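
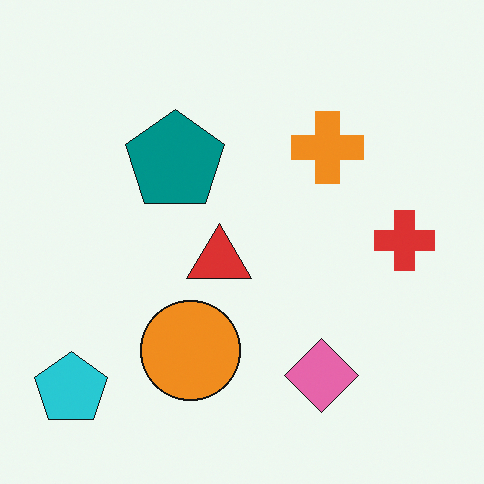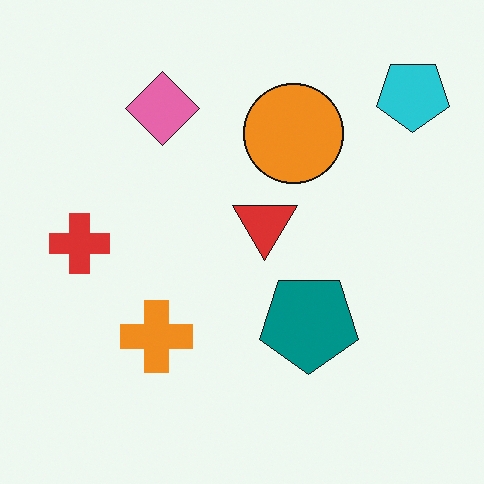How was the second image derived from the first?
The second image is the first rotated 180°.

The cyan pentagon sits in the bottom-left of the first image and the top-right of the second — consistent with a whole-image 180° rotation.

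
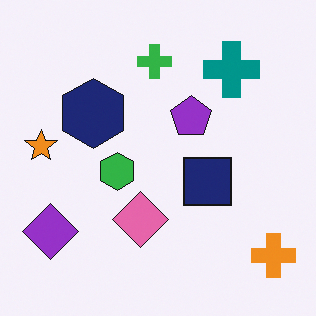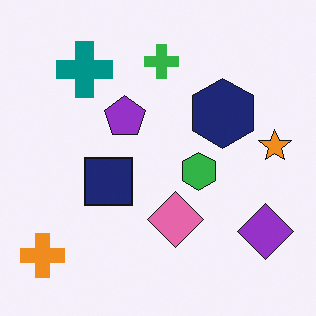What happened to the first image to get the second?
The second image is the first flipped horizontally (left ↔ right).

The orange star is in the left of the first image and the right of the second — shapes on opposite sides of the vertical midline have swapped in a mirror flip.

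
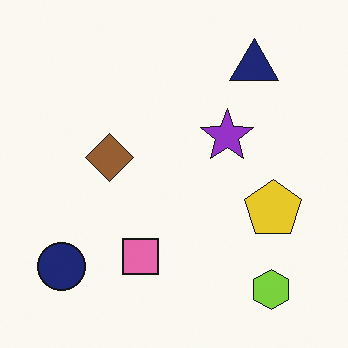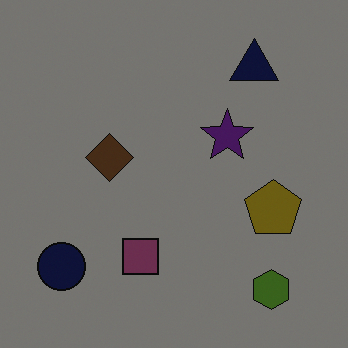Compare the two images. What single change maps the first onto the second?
The transformation is: darkened a lot.

Every pixel — background and shapes alike — is uniformly darkened.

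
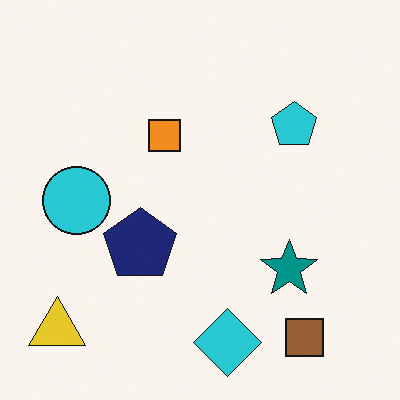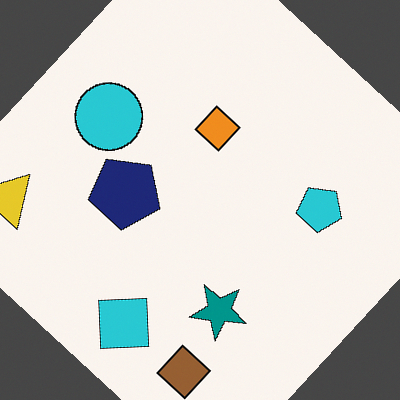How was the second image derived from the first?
It was rotated clockwise by a large amount — several tens of degrees.

Every shape is tilted by the same angle and the image corners show triangular fill wedges — a whole-image rotation by a non-right angle.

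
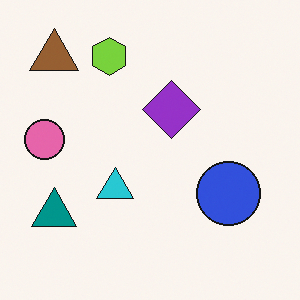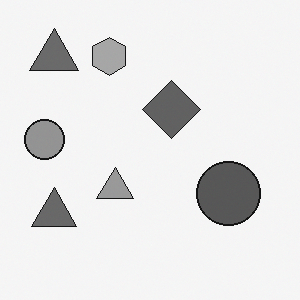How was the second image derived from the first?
The transformation is: converted to grayscale.

All color is removed — every shape is now a shade of grey.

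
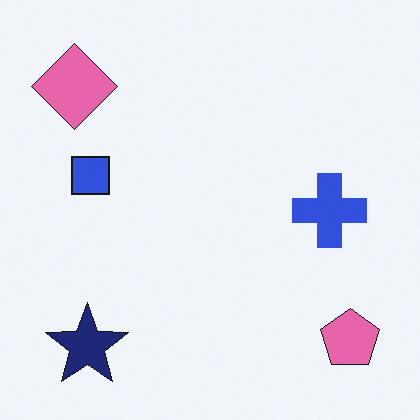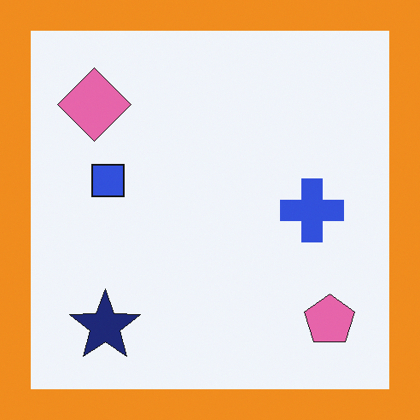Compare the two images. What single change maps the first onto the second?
The second image is the first framed with a orange border.

A solid orange frame runs around the edge of the second image, with the content slightly shrunk inside it.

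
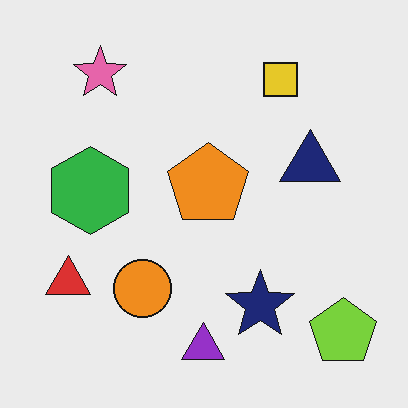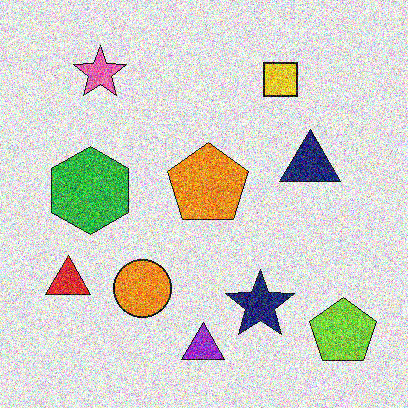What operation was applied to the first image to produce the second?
The second image is the first degraded with a thick layer of grain.

Random speckle covers the whole image, including the flat background.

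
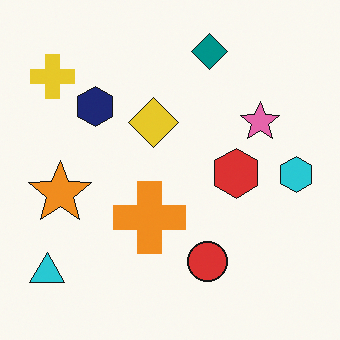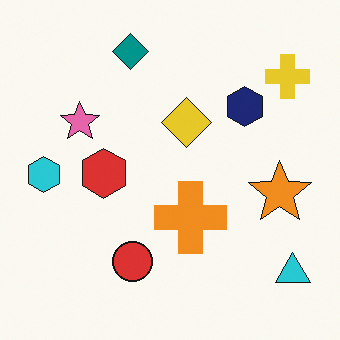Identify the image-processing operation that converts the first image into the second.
The transformation is: flipped horizontally (left ↔ right).

The cyan hexagon is in the right of the first image and the left of the second — shapes on opposite sides of the vertical midline have swapped in a mirror flip.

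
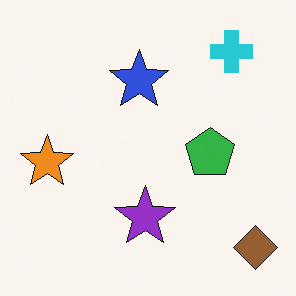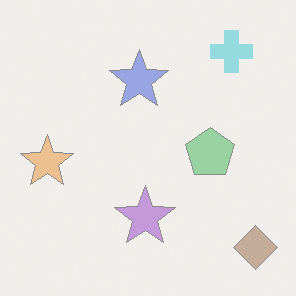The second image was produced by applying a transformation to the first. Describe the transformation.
This is the original image given much lower contrast.

Tones are pushed toward mid-grey across the whole image — a global contrast change.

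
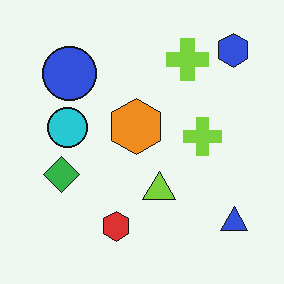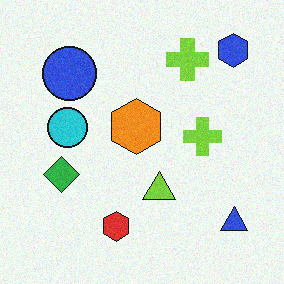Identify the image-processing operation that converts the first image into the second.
The image was degraded with subtle gaussian noise.

Random speckle covers the whole image, including the flat background.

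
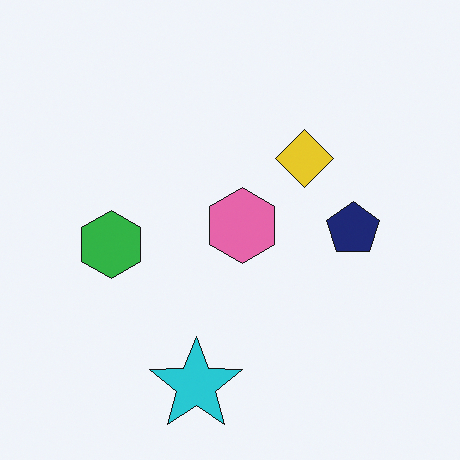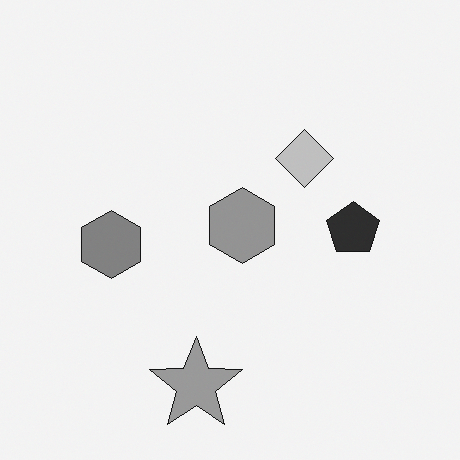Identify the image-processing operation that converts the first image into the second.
The transformation is: converted to grayscale.

All color is removed — every shape is now a shade of grey.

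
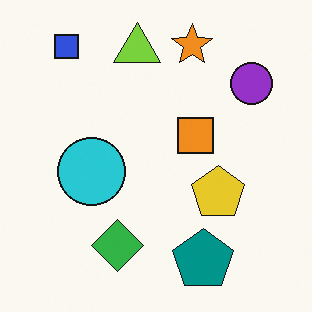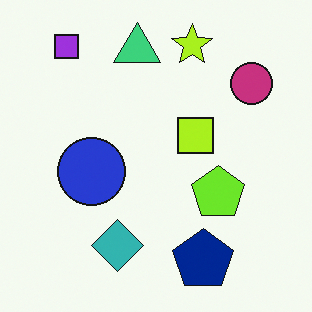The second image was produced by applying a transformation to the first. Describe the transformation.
It was hue-shifted by a small amount.

Every shape's color has rotated by the same amount around the hue wheel — a uniform hue shift.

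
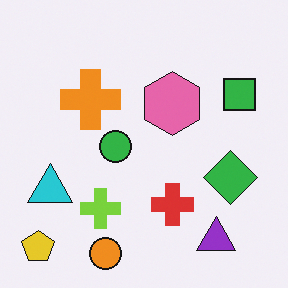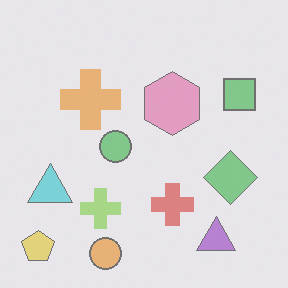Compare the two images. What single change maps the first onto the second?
The image was given much lower contrast.

Tones are pushed toward mid-grey across the whole image — a global contrast change.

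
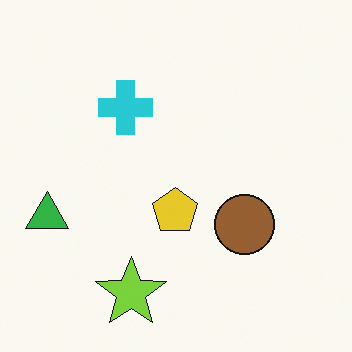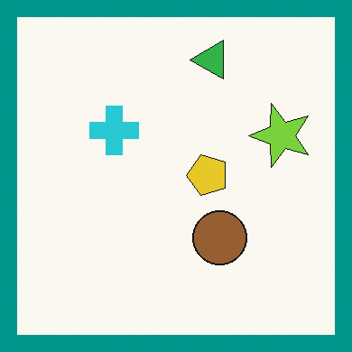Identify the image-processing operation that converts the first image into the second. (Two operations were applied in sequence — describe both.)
The image was transposed (reflected across the top-left ↔ bottom-right diagonal), then framed with a teal border.

Shapes have swapped their row and column positions — what was in the top-right is now in the bottom-left — a diagonal reflection. A solid teal frame runs around the edge of the second image, with the content slightly shrunk inside it.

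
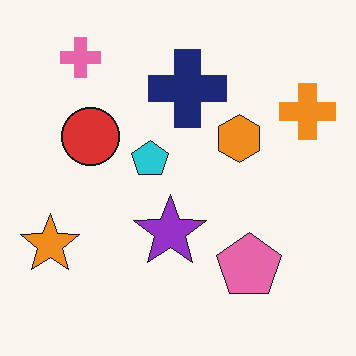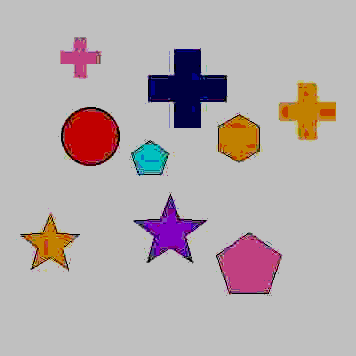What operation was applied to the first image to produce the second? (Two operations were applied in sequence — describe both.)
Degraded with heavy JPEG compression, then aggressively posterized.

Blocky 8×8 compression artifacts appear around shape edges and the flat background shows ringing — characteristic JPEG degradation. Each flat color has snapped to a coarser quantized level — most visibly, the near-white background has dropped to a flat grey.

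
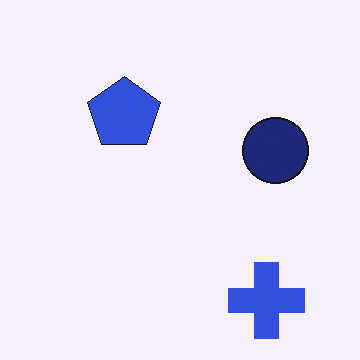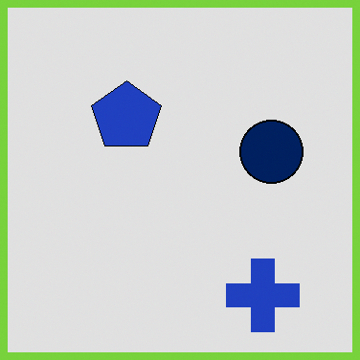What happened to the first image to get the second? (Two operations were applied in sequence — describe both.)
It was moderately posterized, then framed with a lime border.

Each flat color has snapped to a coarser quantized level — most visibly, the near-white background has dropped to a flat grey. A solid lime frame runs around the edge of the second image, with the content slightly shrunk inside it.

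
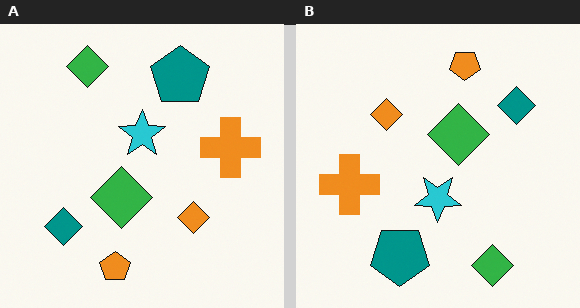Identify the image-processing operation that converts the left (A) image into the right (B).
This is the original image rotated 180°.

The orange pentagon sits in the bottom of the left (A) image and the top of the right (B) — consistent with a whole-image 180° rotation.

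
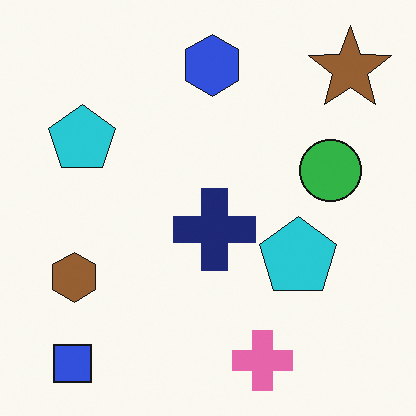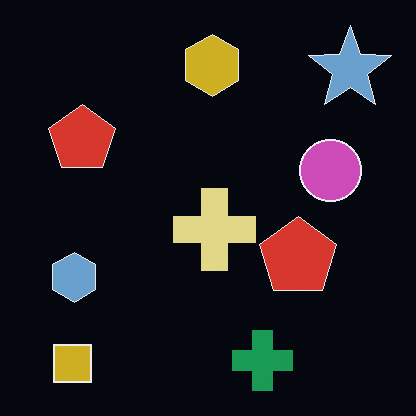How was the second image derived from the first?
The second image is the first color-inverted (negative).

The light background has become dark and every shape's color is its complement — a photographic negative.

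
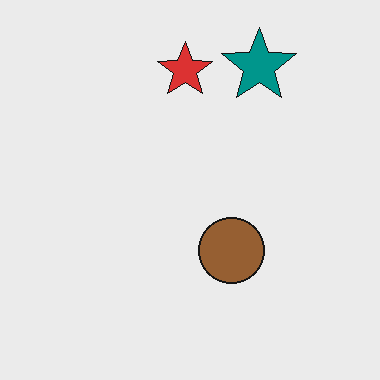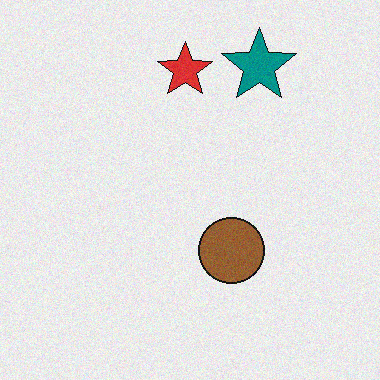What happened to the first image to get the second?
The second image is the first degraded with subtle gaussian noise.

Random speckle covers the whole image, including the flat background.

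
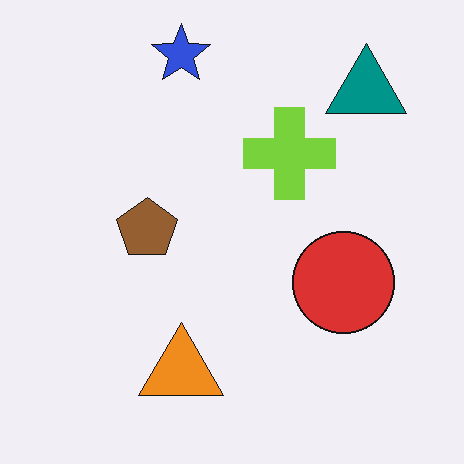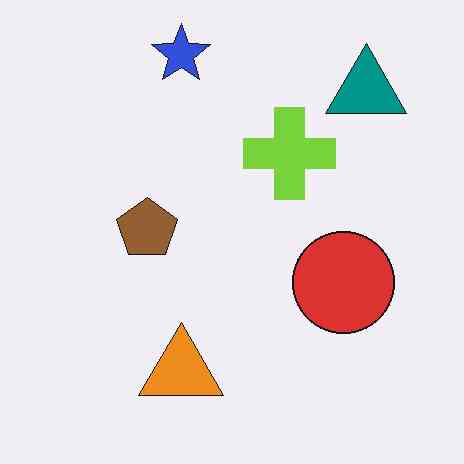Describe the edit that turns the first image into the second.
It was given moderate JPEG compression.

Blocky 8×8 compression artifacts appear around shape edges and the flat background shows ringing — characteristic JPEG degradation.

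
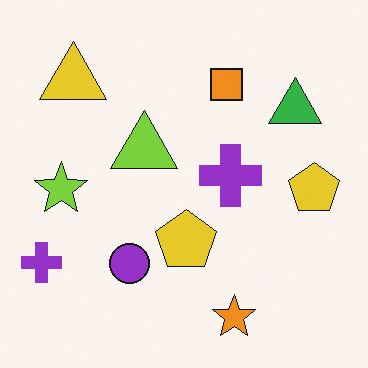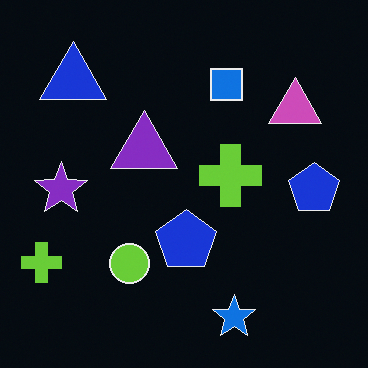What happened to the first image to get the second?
Color-inverted (negative).

The light background has become dark and every shape's color is its complement — a photographic negative.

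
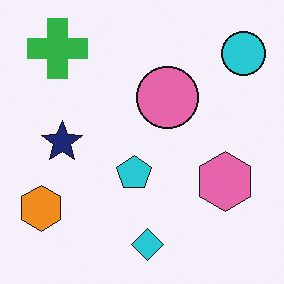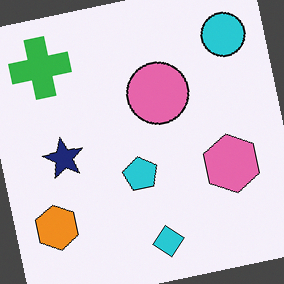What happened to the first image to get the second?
The transformation is: rotated counter-clockwise by a slight angle.

Every shape is tilted by the same angle and the image corners show triangular fill wedges — a whole-image rotation by a non-right angle.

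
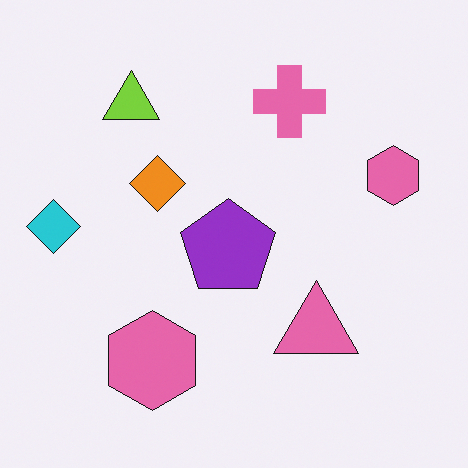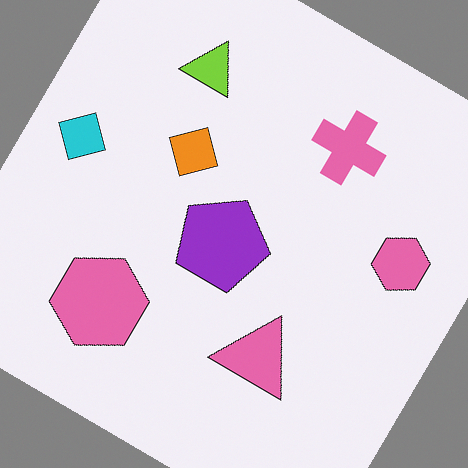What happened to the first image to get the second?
The transformation is: rotated clockwise by a large amount — several tens of degrees.

Every shape is tilted by the same angle and the image corners show triangular fill wedges — a whole-image rotation by a non-right angle.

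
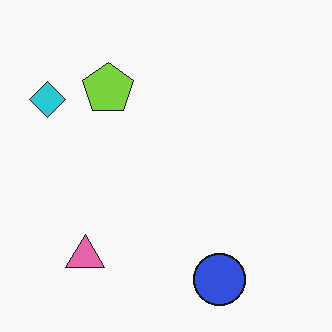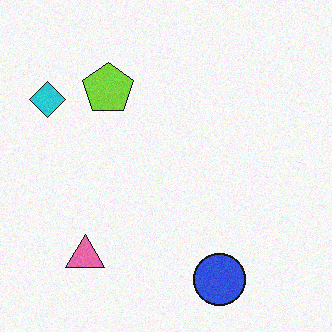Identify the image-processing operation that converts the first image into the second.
Degraded with subtle gaussian noise.

Random speckle covers the whole image, including the flat background.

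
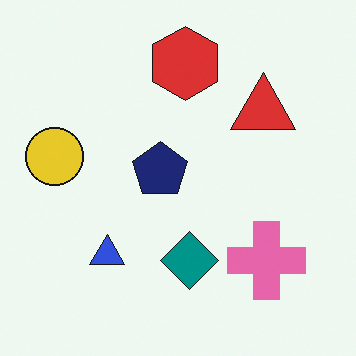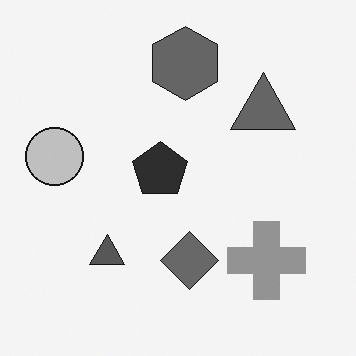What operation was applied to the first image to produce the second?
This is the original image converted to grayscale.

All color is removed — every shape is now a shade of grey.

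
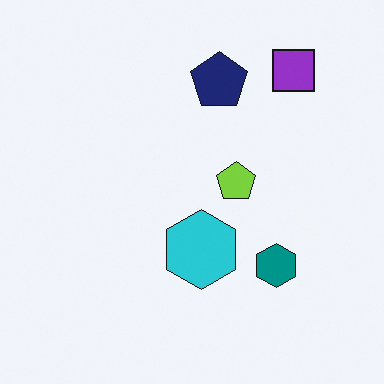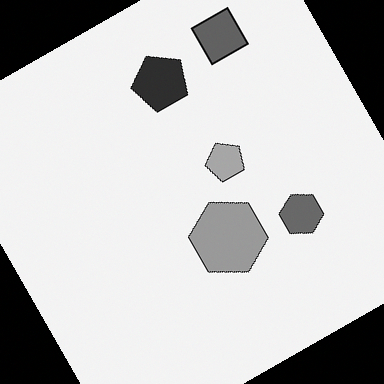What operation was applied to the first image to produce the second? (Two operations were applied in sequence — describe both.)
The transformation is: rotated counter-clockwise by a moderate amount, then converted to grayscale.

Every shape is tilted by the same angle and the image corners show triangular fill wedges — a whole-image rotation by a non-right angle. All color is removed — every shape is now a shade of grey.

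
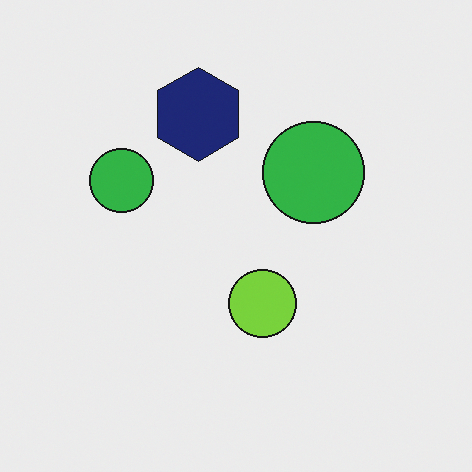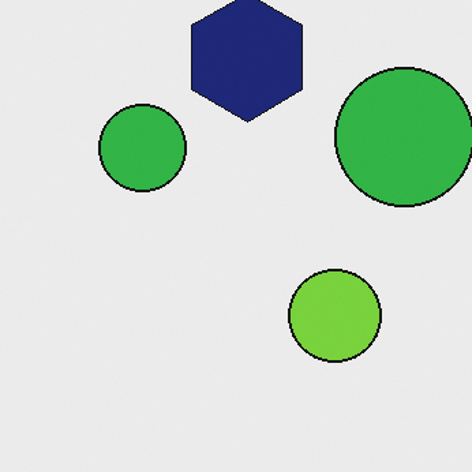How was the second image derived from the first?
It was cropped slightly and scaled back up.

The visible shapes are larger and the field of view is narrower; shapes near the original edges may be partly or wholly outside the frame — a crop-and-rescale.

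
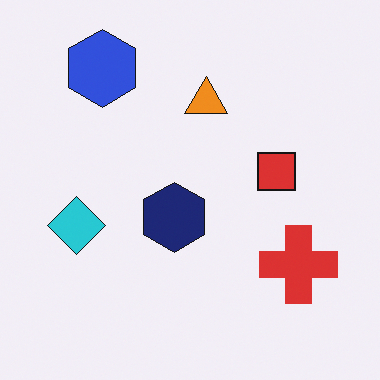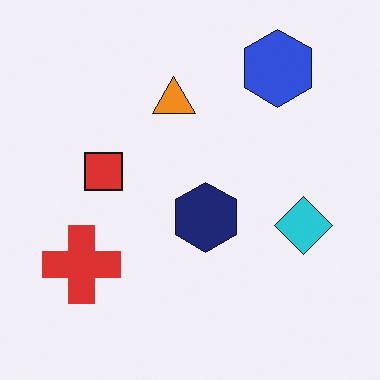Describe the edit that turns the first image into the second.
It was flipped horizontally (left ↔ right).

The cyan diamond is in the left of the first image and the right of the second — shapes on opposite sides of the vertical midline have swapped in a mirror flip.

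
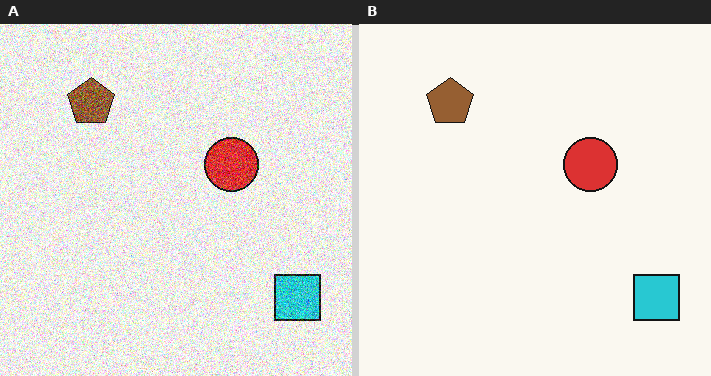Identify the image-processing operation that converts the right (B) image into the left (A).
The transformation is: degraded with heavy additive noise.

Random speckle covers the whole image, including the flat background.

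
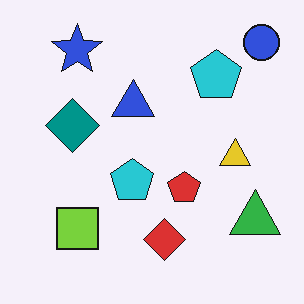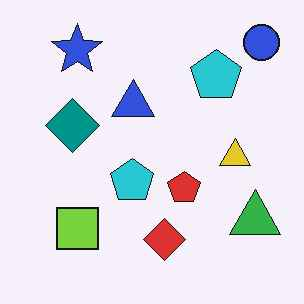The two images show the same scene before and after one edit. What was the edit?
This is the original image JPEG-compressed with visible artifacts.

Blocky 8×8 compression artifacts appear around shape edges and the flat background shows ringing — characteristic JPEG degradation.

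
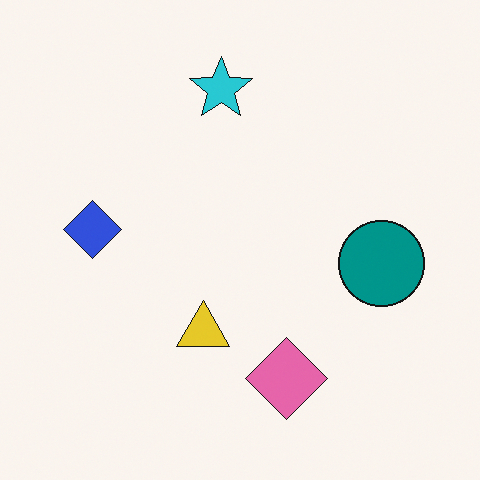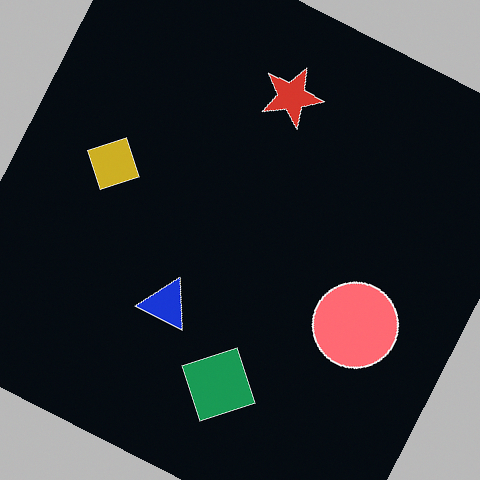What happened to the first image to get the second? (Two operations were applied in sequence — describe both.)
Rotated clockwise by a clearly visible amount, then color-inverted (negative).

Every shape is tilted by the same angle and the image corners show triangular fill wedges — a whole-image rotation by a non-right angle. The light background has become dark and every shape's color is its complement — a photographic negative.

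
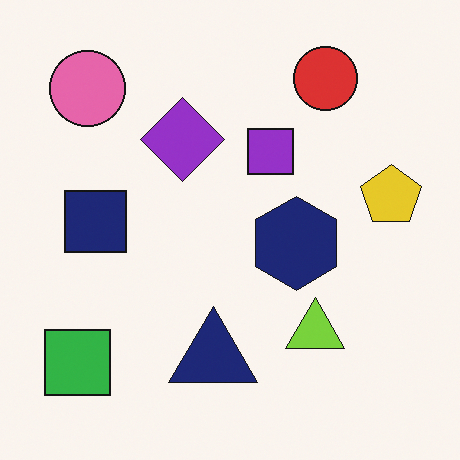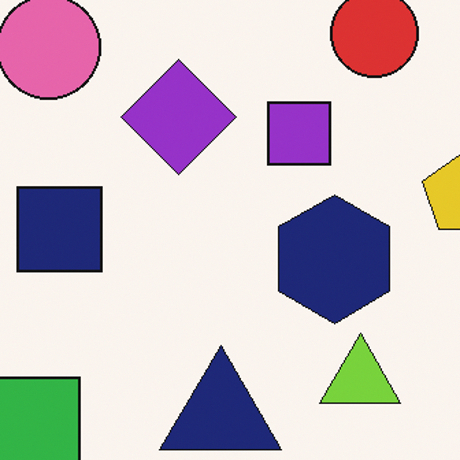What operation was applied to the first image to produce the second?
The image was cropped slightly and scaled back up.

The visible shapes are larger and the field of view is narrower; shapes near the original edges may be partly or wholly outside the frame — a crop-and-rescale.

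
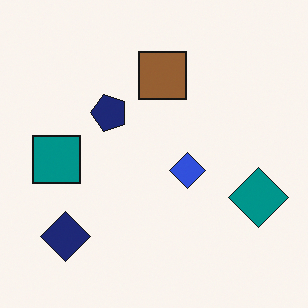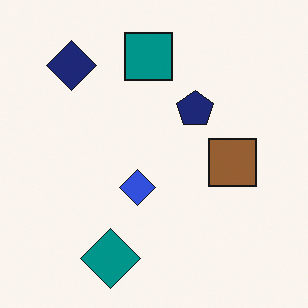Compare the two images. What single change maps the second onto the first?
The first image is the second rotated 90° counter-clockwise.

The navy diamond sits in the top-left of the second image and the bottom-left of the first — consistent with a whole-image 90° counter-clockwise rotation.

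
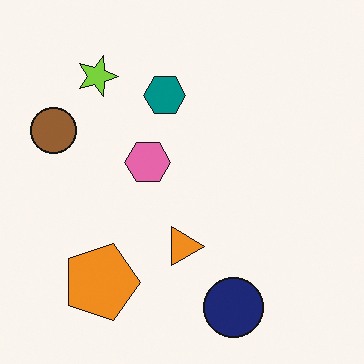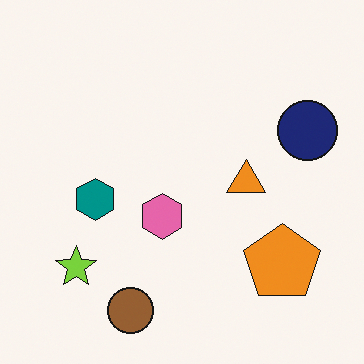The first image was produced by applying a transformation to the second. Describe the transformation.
The transformation is: rotated 90° clockwise.

The brown circle sits in the bottom of the second image and the left of the first — consistent with a whole-image 90° clockwise rotation.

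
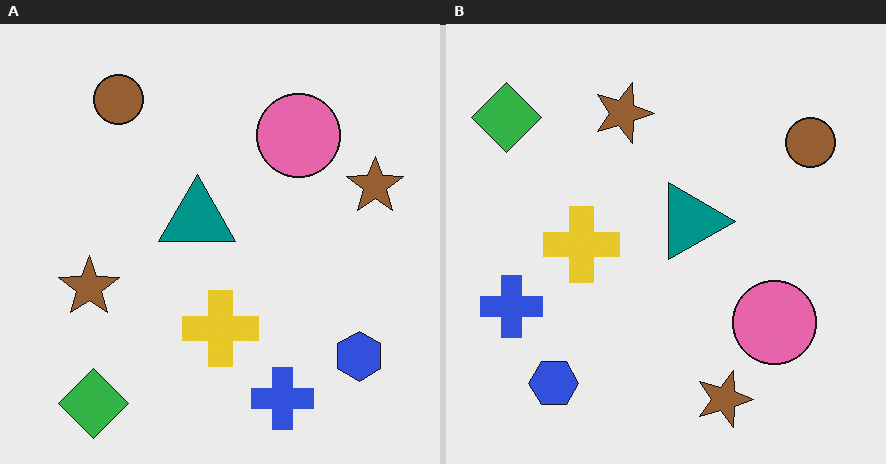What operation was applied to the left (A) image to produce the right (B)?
It was rotated 90° clockwise.

The green diamond sits in the bottom-left of the left (A) image and the top-left of the right (B) — consistent with a whole-image 90° clockwise rotation.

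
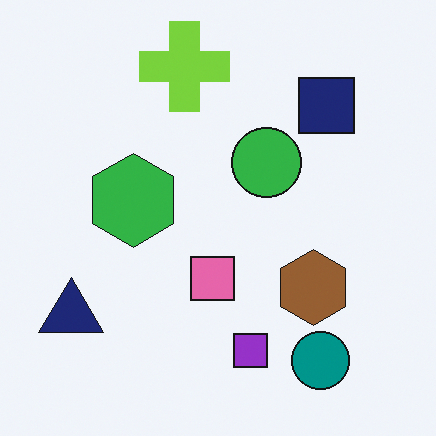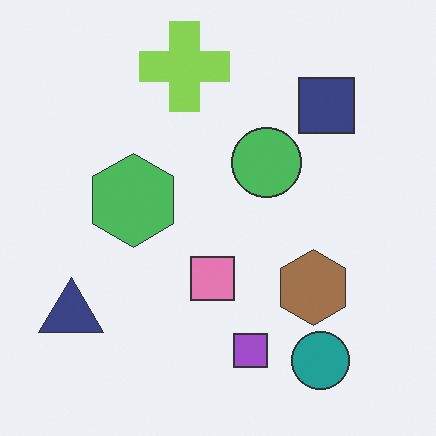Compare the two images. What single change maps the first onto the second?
The transformation is: given slightly reduced contrast.

Tones are pushed toward mid-grey across the whole image — a global contrast change.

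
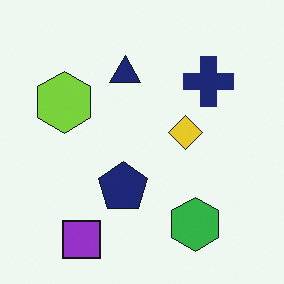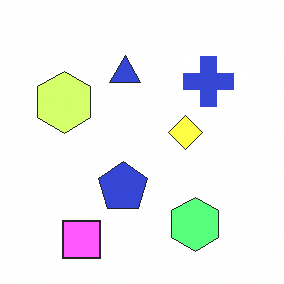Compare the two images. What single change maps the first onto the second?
Brightened a lot.

Every pixel — background and shapes alike — is uniformly brightened.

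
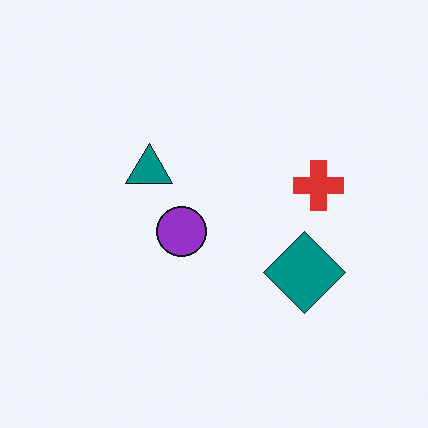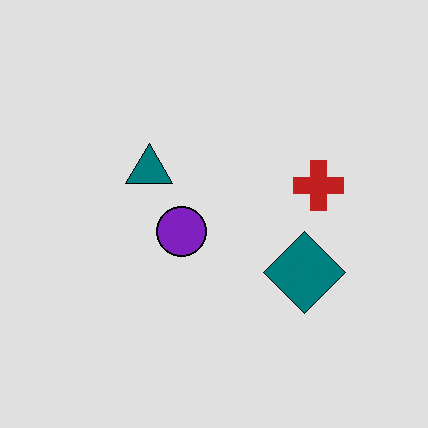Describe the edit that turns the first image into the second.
The second image is the first posterized to a reduced palette.

Each flat color has snapped to a coarser quantized level — most visibly, the near-white background has dropped to a flat grey.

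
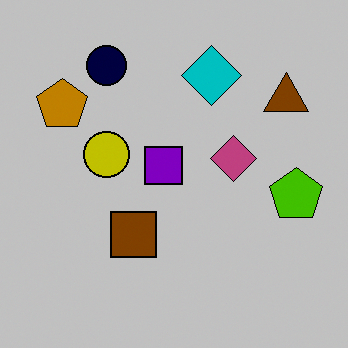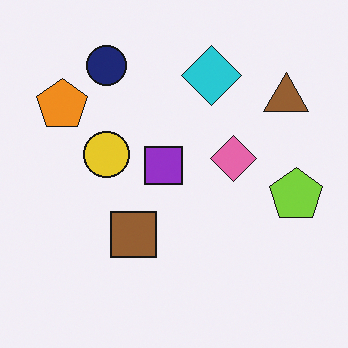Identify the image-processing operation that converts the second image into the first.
It was aggressively posterized.

Each flat color has snapped to a coarser quantized level — most visibly, the near-white background has dropped to a flat grey.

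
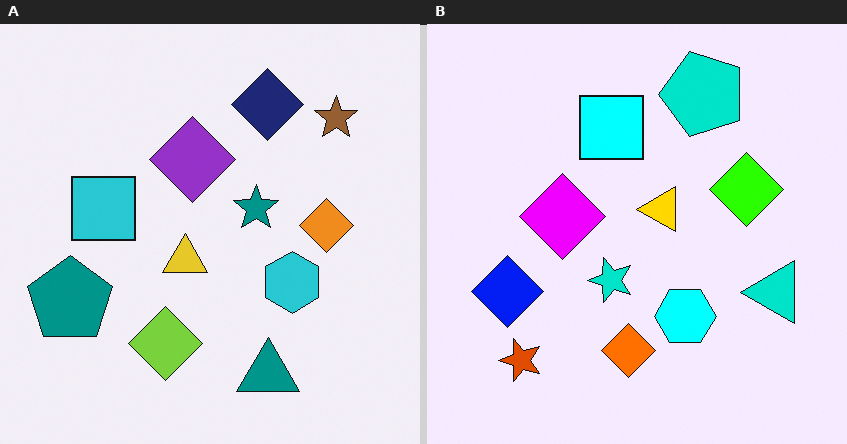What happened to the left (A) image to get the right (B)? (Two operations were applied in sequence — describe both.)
The transformation is: transposed (reflected across the top-left ↔ bottom-right diagonal), then heavily oversaturated.

Shapes have swapped their row and column positions — what was in the top-right is now in the bottom-left — a diagonal reflection. All colors are more vivid — a global saturation change.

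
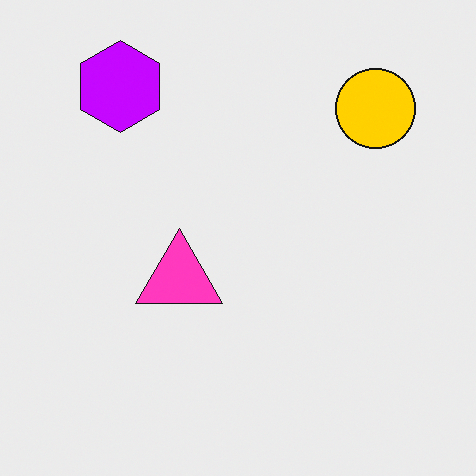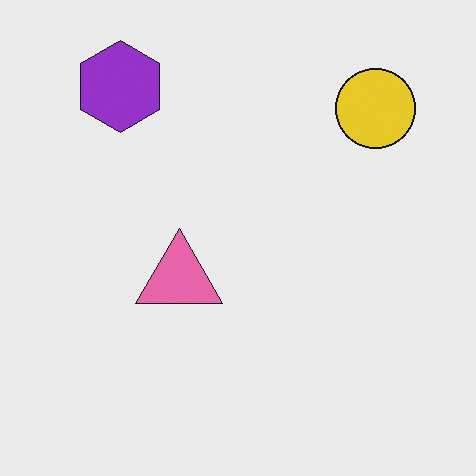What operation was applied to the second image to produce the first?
Made much more vivid (saturation change).

All colors are more vivid — a global saturation change.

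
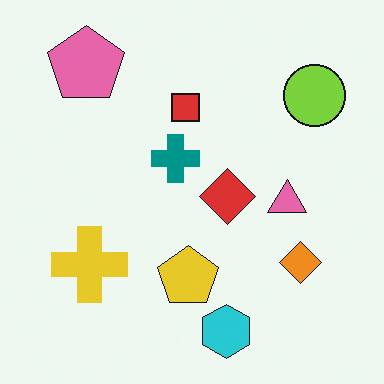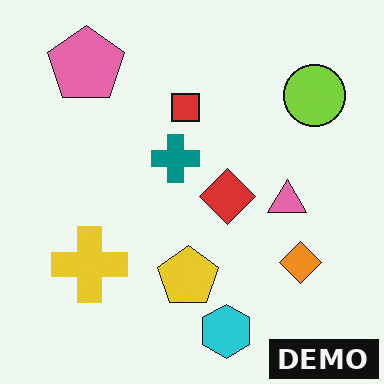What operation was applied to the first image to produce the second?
It was watermarked with the text "DEMO" in the lower-right corner.

A dark label reading "DEMO" appears in the lower-right corner.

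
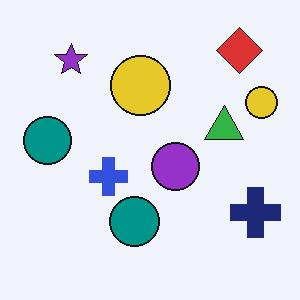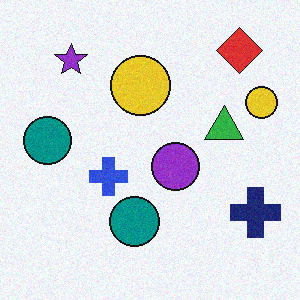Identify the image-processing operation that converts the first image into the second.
The image was degraded with light additive noise.

Random speckle covers the whole image, including the flat background.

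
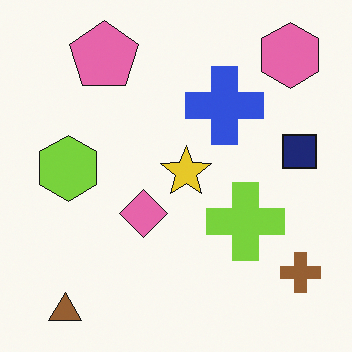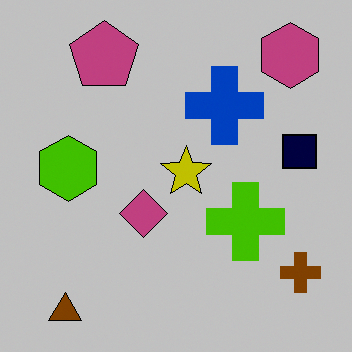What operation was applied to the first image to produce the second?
The transformation is: heavily posterized to just a handful of flat colors.

Each flat color has snapped to a coarser quantized level — most visibly, the near-white background has dropped to a flat grey.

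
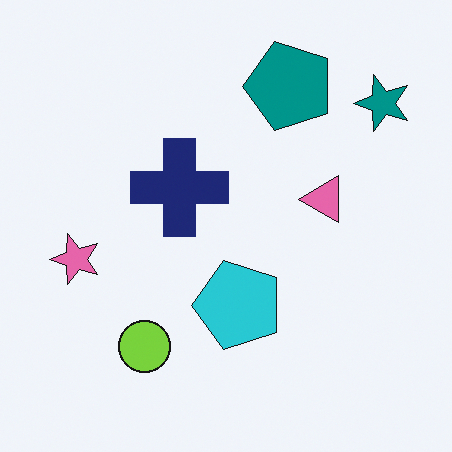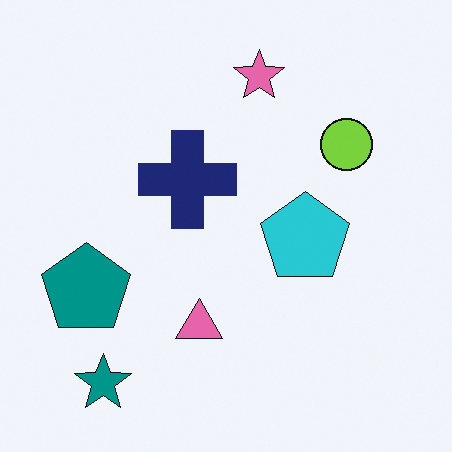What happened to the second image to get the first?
The image was transposed (reflected across the top-left ↔ bottom-right diagonal).

Shapes have swapped their row and column positions — what was in the top-right is now in the bottom-left — a diagonal reflection.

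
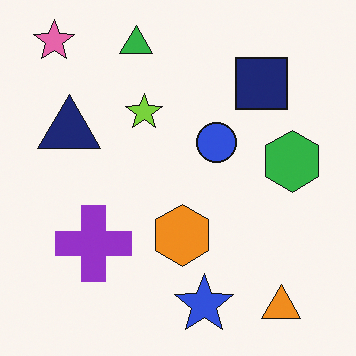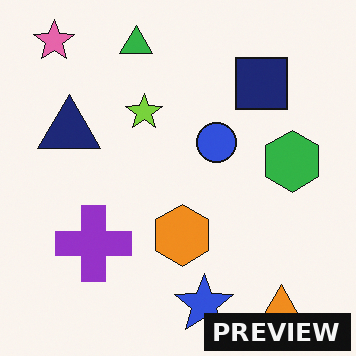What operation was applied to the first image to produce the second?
The transformation is: watermarked with the text "PREVIEW" in the lower-right corner.

A dark label reading "PREVIEW" appears in the lower-right corner.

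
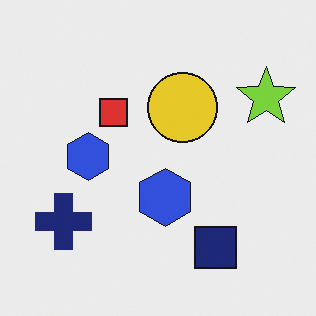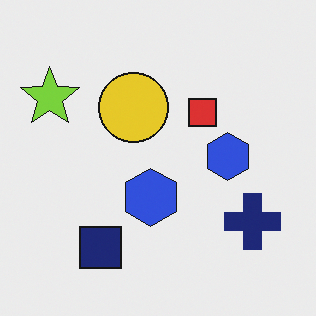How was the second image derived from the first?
Flipped horizontally (left ↔ right).

The lime star is in the top-right of the first image and the top-left of the second — shapes on opposite sides of the vertical midline have swapped in a mirror flip.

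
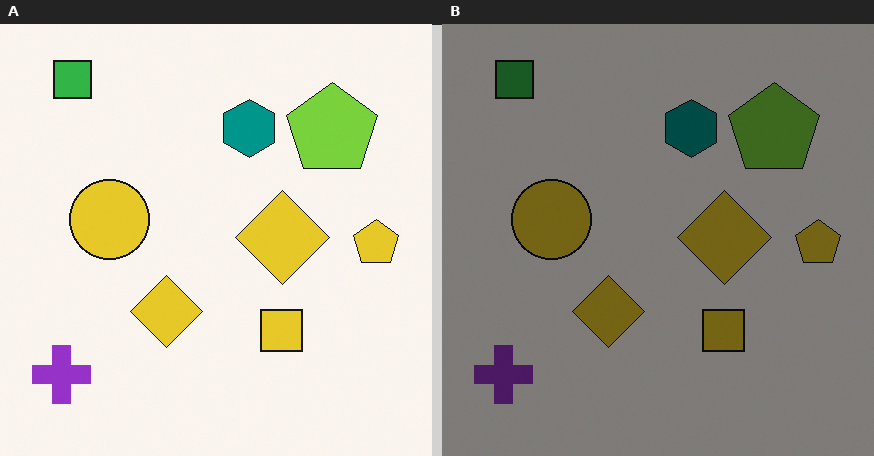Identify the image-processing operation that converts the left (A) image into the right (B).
The image was darkened a lot.

Every pixel — background and shapes alike — is uniformly darkened.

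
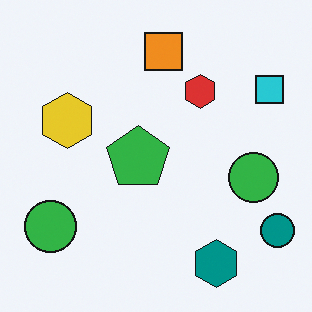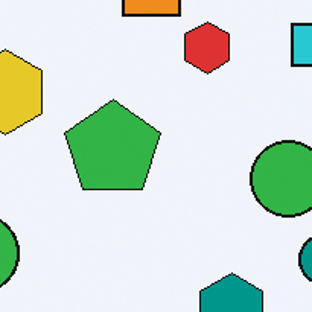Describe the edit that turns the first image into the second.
It was cropped slightly and scaled back up.

The visible shapes are larger and the field of view is narrower; shapes near the original edges may be partly or wholly outside the frame — a crop-and-rescale.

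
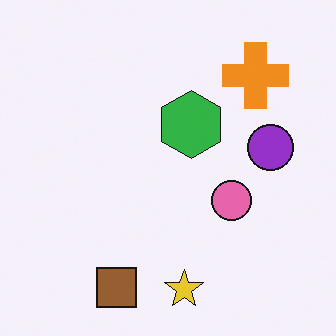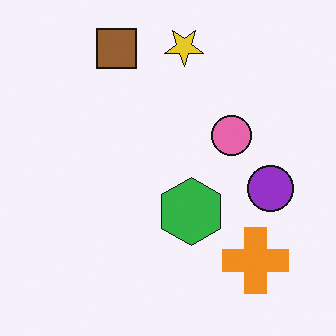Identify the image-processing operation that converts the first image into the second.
This is the original image flipped vertically (top ↔ bottom).

The yellow star is in the bottom of the first image and the top of the second — shapes on opposite sides of the horizontal midline have swapped in a mirror flip.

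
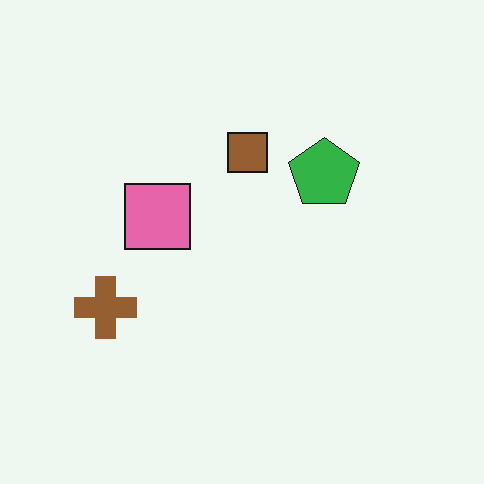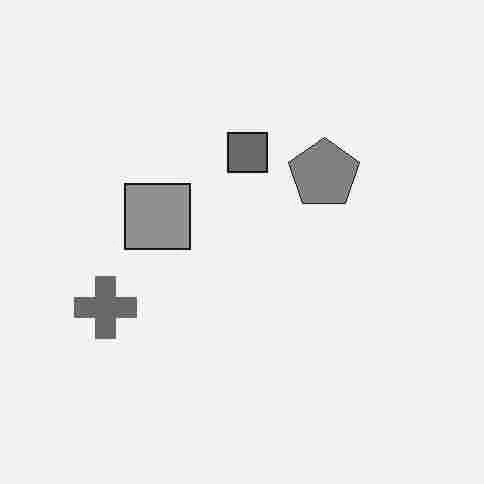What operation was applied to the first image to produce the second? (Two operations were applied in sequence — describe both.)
The transformation is: heavily JPEG-compressed with obvious blocking artifacts, then converted to grayscale.

Blocky 8×8 compression artifacts appear around shape edges and the flat background shows ringing — characteristic JPEG degradation. All color is removed — every shape is now a shade of grey.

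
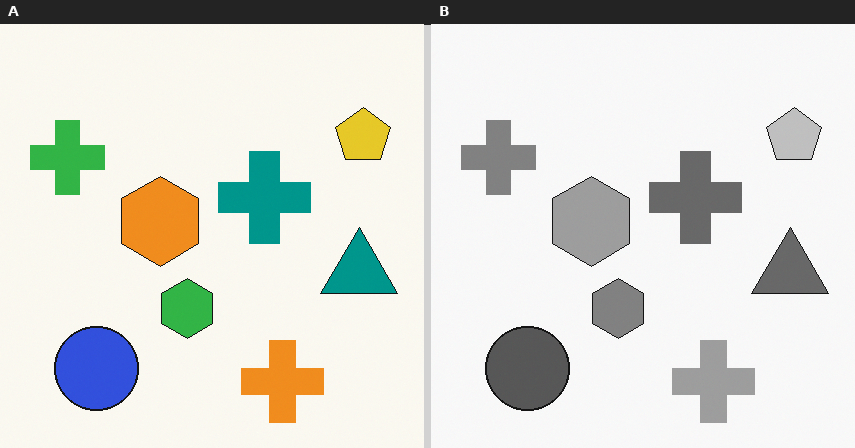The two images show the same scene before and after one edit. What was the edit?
It was converted to grayscale.

All color is removed — every shape is now a shade of grey.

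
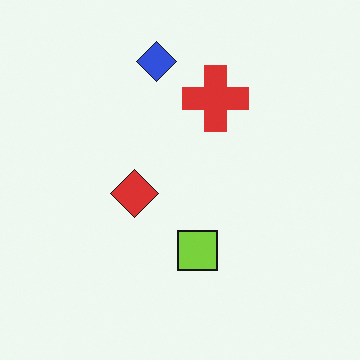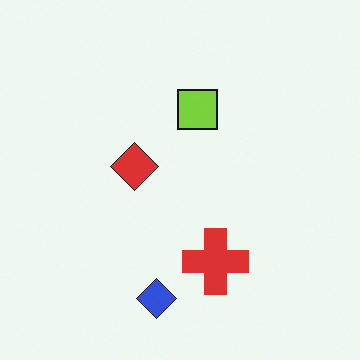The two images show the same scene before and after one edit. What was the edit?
This is the original image flipped vertically (top ↔ bottom).

The blue diamond is in the top of the first image and the bottom of the second — shapes on opposite sides of the horizontal midline have swapped in a mirror flip.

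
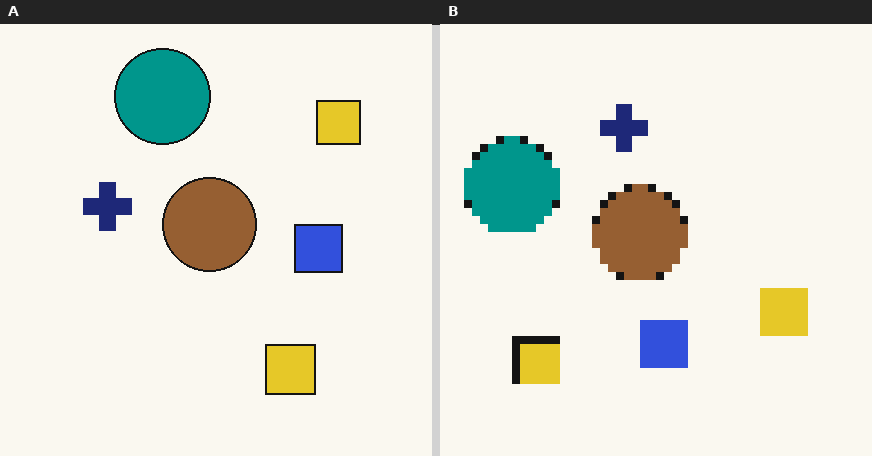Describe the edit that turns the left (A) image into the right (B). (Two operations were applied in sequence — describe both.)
It was pixelated into visible square blocks, then transposed (reflected across the top-left ↔ bottom-right diagonal).

Shapes are reduced to large square blocks; fine edges and outlines are lost — a downscale-then-upscale (mosaic) effect. Shapes have swapped their row and column positions — what was in the top-right is now in the bottom-left — a diagonal reflection.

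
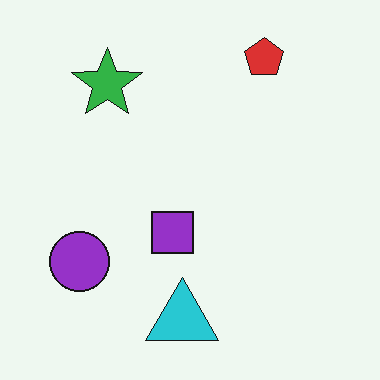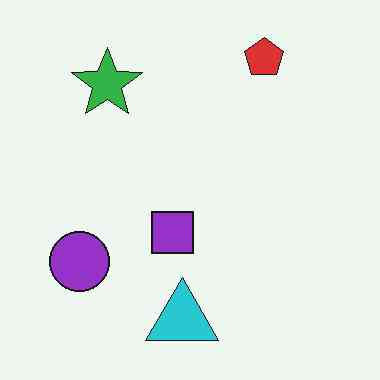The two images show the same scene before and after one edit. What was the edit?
The image was JPEG-compressed with visible artifacts.

Blocky 8×8 compression artifacts appear around shape edges and the flat background shows ringing — characteristic JPEG degradation.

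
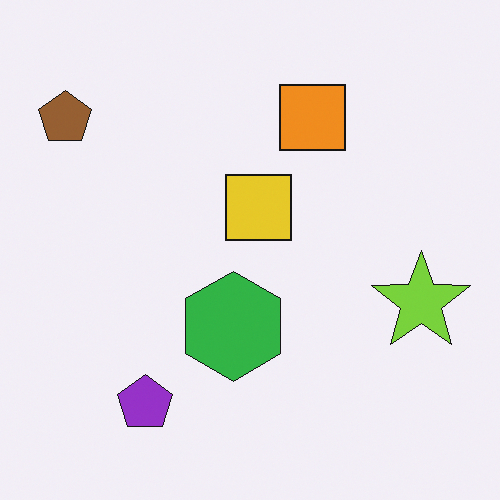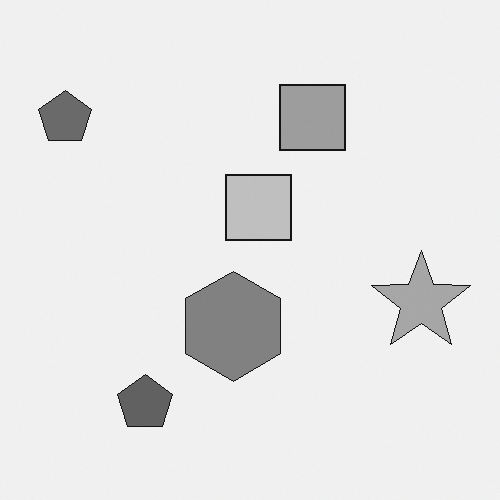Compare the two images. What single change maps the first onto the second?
It was converted to grayscale.

All color is removed — every shape is now a shade of grey.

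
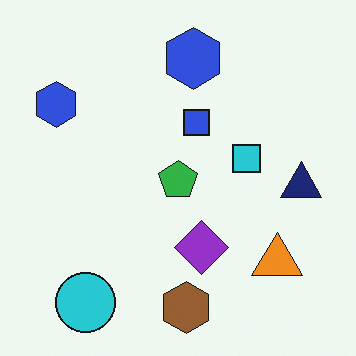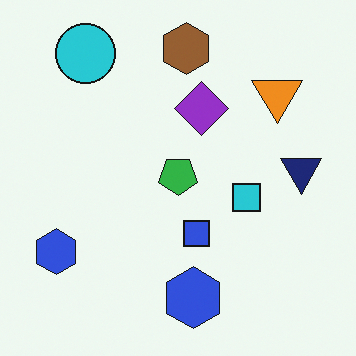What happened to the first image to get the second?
The transformation is: flipped vertically (top ↔ bottom).

The brown hexagon is in the bottom of the first image and the top of the second — shapes on opposite sides of the horizontal midline have swapped in a mirror flip.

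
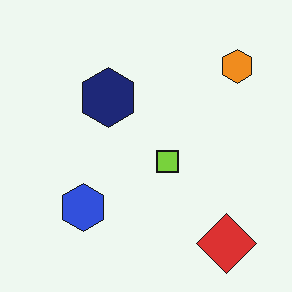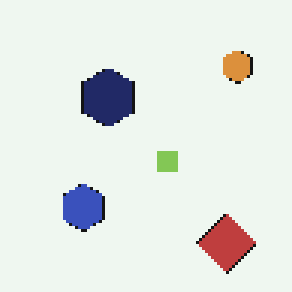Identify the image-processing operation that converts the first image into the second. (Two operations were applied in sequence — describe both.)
The transformation is: lightly pixelated (a mild mosaic effect), then slightly desaturated.

Shapes are reduced to large square blocks; fine edges and outlines are lost — a downscale-then-upscale (mosaic) effect. All colors are more muted and greyish — a global saturation change.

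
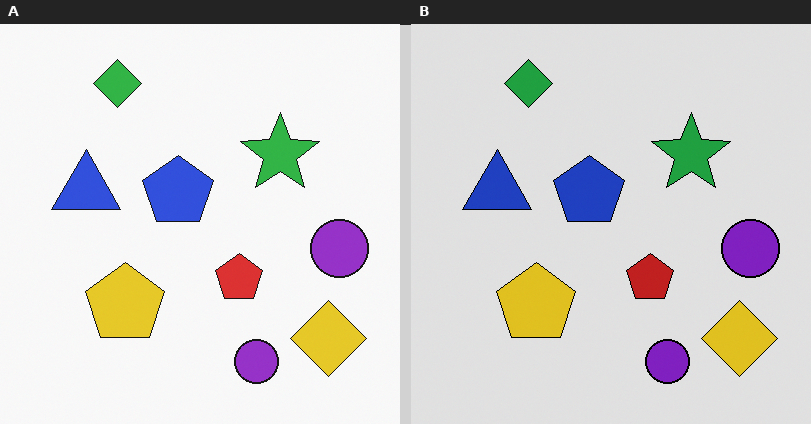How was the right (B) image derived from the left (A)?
The transformation is: moderately posterized.

Each flat color has snapped to a coarser quantized level — most visibly, the near-white background has dropped to a flat grey.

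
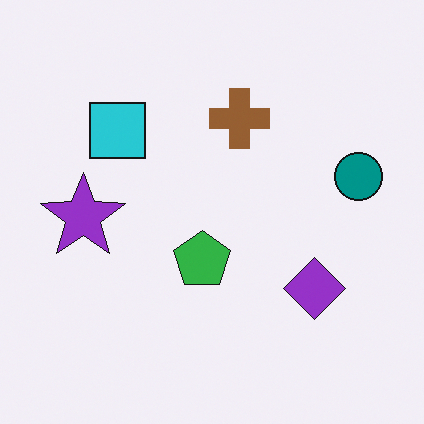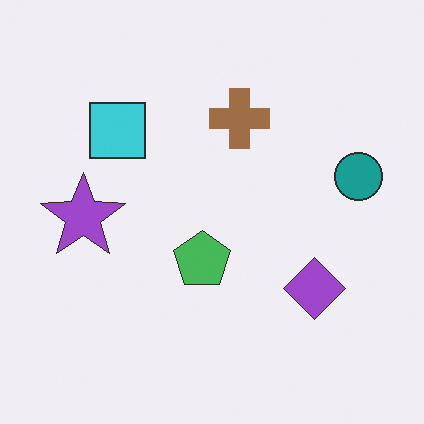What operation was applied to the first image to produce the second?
The image was given slightly reduced contrast.

Tones are pushed toward mid-grey across the whole image — a global contrast change.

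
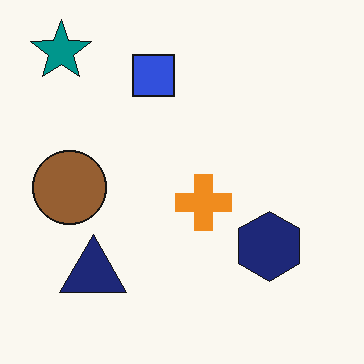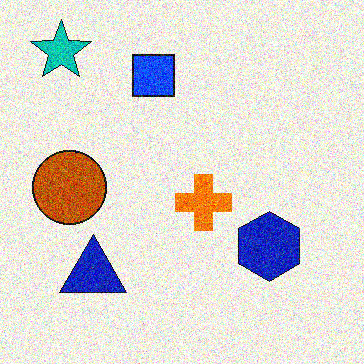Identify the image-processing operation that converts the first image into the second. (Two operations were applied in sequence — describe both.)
The transformation is: made much more vivid (saturation change), then degraded with a thick layer of grain.

All colors are more vivid — a global saturation change. Random speckle covers the whole image, including the flat background.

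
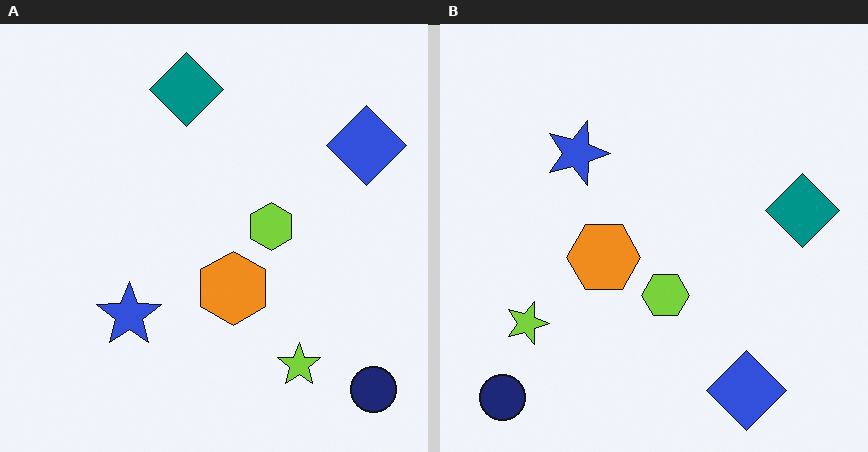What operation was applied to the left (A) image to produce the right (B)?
The image was rotated 90° clockwise.

The navy circle sits in the bottom-right of the left (A) image and the bottom-left of the right (B) — consistent with a whole-image 90° clockwise rotation.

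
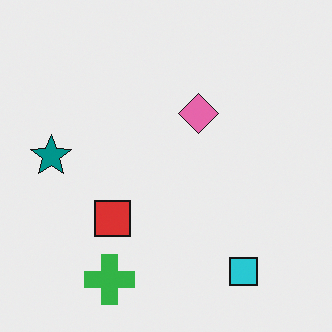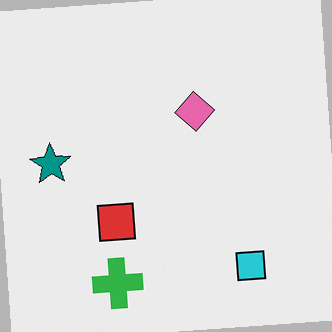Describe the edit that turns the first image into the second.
This is the original image rotated counter-clockwise by a slight angle.

Every shape is tilted by the same angle and the image corners show triangular fill wedges — a whole-image rotation by a non-right angle.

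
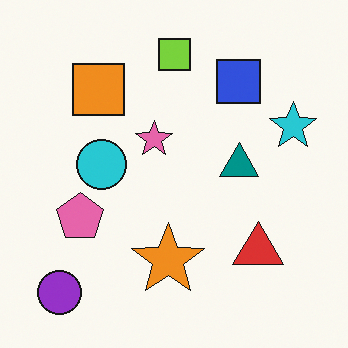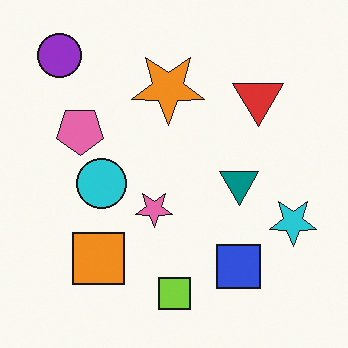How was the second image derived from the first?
The image was flipped vertically (top ↔ bottom).

The lime square is in the top of the first image and the bottom of the second — shapes on opposite sides of the horizontal midline have swapped in a mirror flip.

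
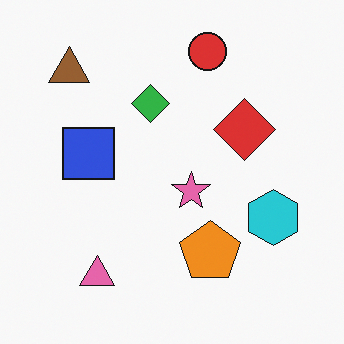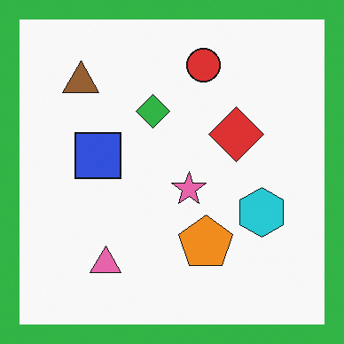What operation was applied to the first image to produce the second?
This is the original image framed with a green border.

A solid green frame runs around the edge of the second image, with the content slightly shrunk inside it.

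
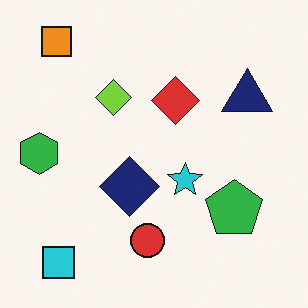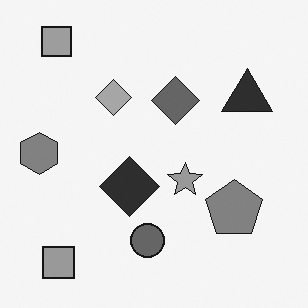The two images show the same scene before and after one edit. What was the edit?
This is the original image converted to grayscale.

All color is removed — every shape is now a shade of grey.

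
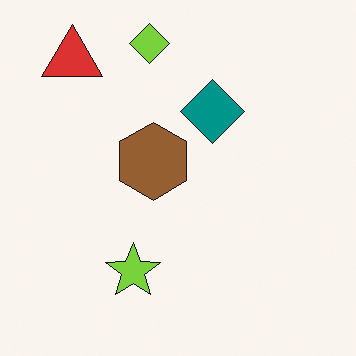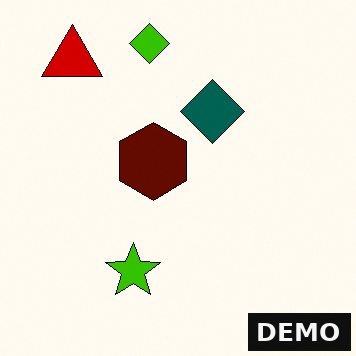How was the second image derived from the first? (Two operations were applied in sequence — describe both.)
Boosted in contrast, then watermarked with the text "DEMO" in the lower-right corner.

Tones are pushed away from mid-grey across the whole image — a global contrast change. A dark label reading "DEMO" appears in the lower-right corner.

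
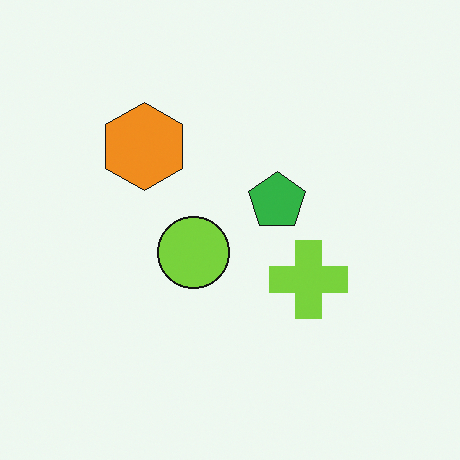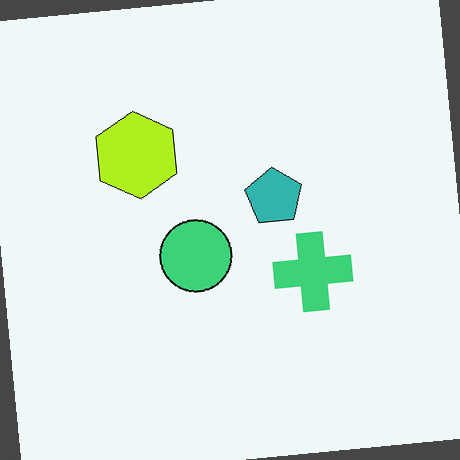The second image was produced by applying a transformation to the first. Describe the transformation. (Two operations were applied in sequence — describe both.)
The second image is the first hue-shifted slightly, then rotated counter-clockwise by a slight angle.

Every shape's color has rotated by the same amount around the hue wheel — a uniform hue shift. Every shape is tilted by the same angle and the image corners show triangular fill wedges — a whole-image rotation by a non-right angle.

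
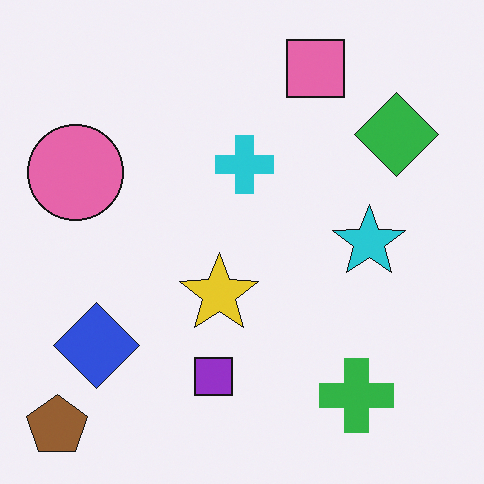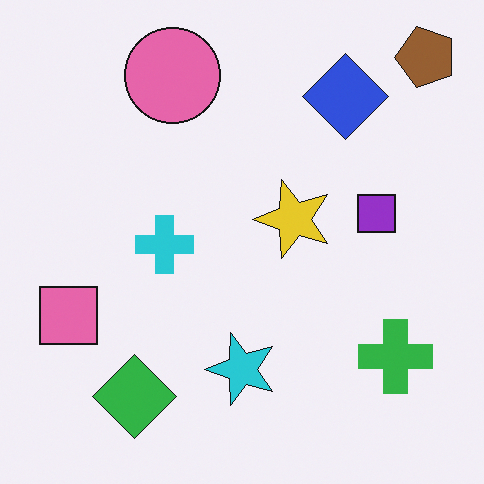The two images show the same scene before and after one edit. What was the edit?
The transformation is: transposed (reflected across the top-left ↔ bottom-right diagonal).

Shapes have swapped their row and column positions — what was in the top-right is now in the bottom-left — a diagonal reflection.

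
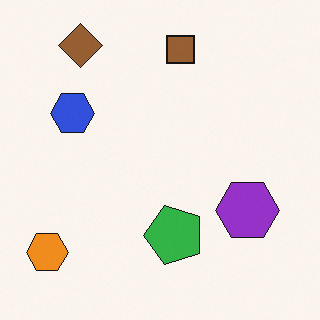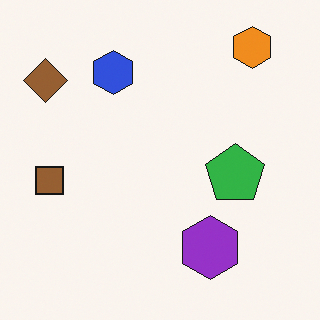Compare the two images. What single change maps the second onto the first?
The transformation is: transposed (reflected across the top-left ↔ bottom-right diagonal).

Shapes have swapped their row and column positions — what was in the top-right is now in the bottom-left — a diagonal reflection.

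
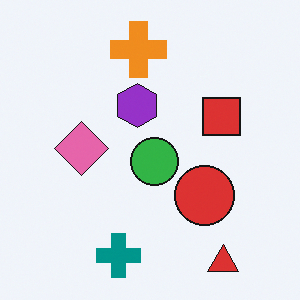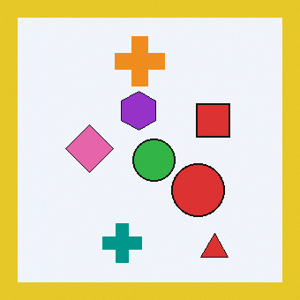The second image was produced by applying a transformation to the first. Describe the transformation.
This is the original image framed with a yellow border.

A solid yellow frame runs around the edge of the second image, with the content slightly shrunk inside it.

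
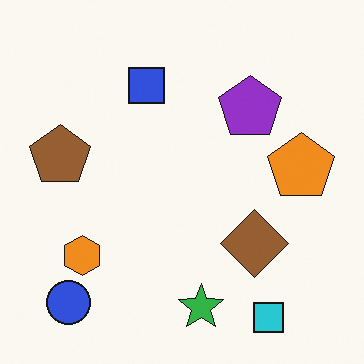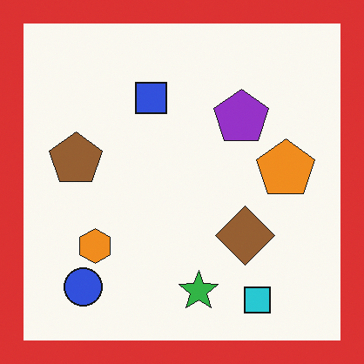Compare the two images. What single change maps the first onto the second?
The second image is the first framed with a red border.

A solid red frame runs around the edge of the second image, with the content slightly shrunk inside it.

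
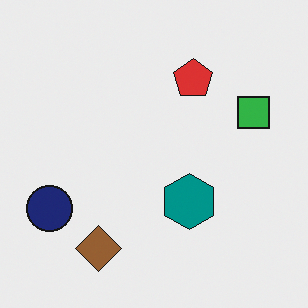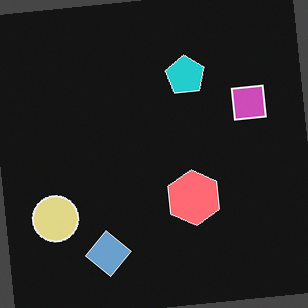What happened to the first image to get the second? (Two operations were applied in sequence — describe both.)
The image was color-inverted (negative), then rotated counter-clockwise by a slight angle.

The light background has become dark and every shape's color is its complement — a photographic negative. Every shape is tilted by the same angle and the image corners show triangular fill wedges — a whole-image rotation by a non-right angle.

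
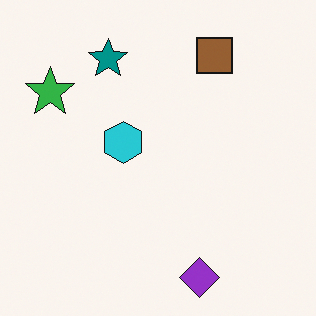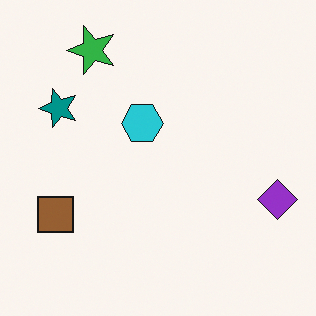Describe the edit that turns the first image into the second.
The image was transposed (reflected across the top-left ↔ bottom-right diagonal).

Shapes have swapped their row and column positions — what was in the top-right is now in the bottom-left — a diagonal reflection.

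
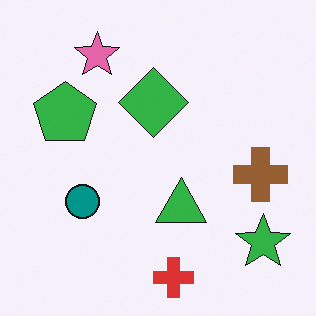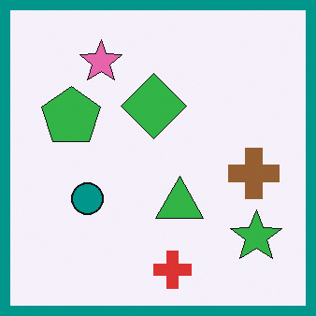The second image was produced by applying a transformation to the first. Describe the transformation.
The image was framed with a teal border.

A solid teal frame runs around the edge of the second image, with the content slightly shrunk inside it.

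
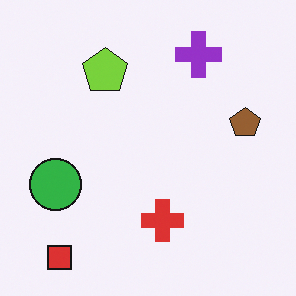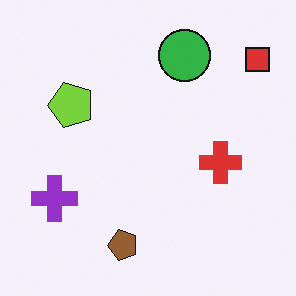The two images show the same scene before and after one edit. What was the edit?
This is the original image transposed (reflected across the top-left ↔ bottom-right diagonal).

Shapes have swapped their row and column positions — what was in the top-right is now in the bottom-left — a diagonal reflection.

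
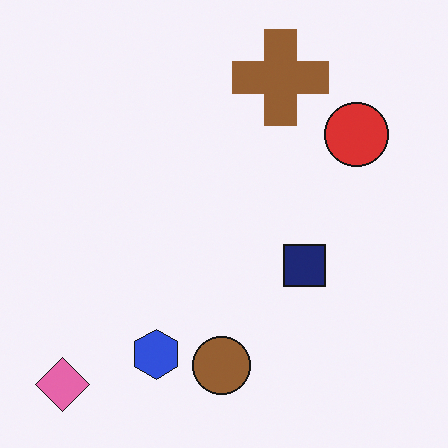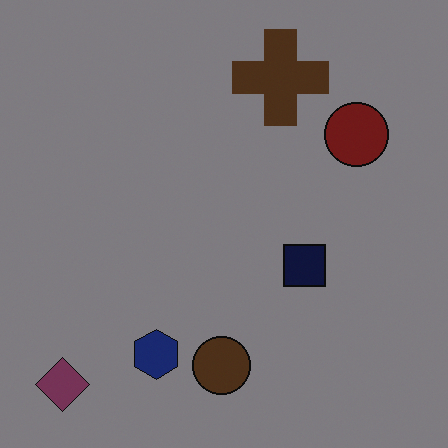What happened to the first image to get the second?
This is the original image darkened a lot.

Every pixel — background and shapes alike — is uniformly darkened.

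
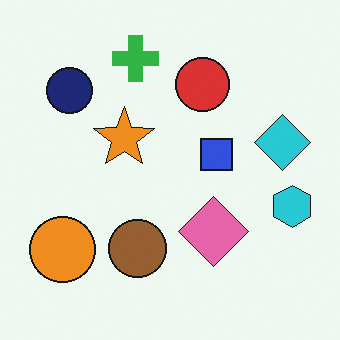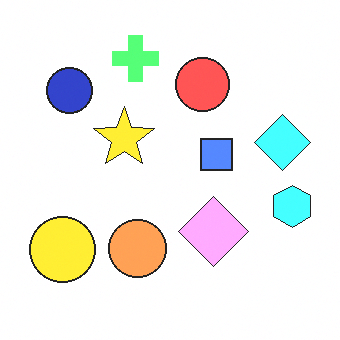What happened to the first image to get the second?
The transformation is: noticeably brightened.

Every pixel — background and shapes alike — is uniformly brightened.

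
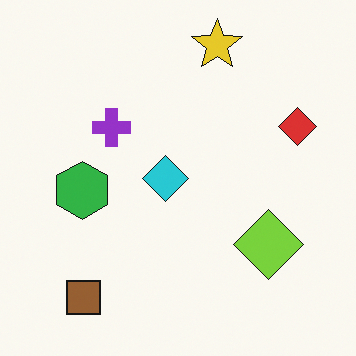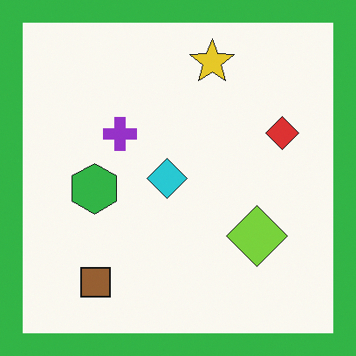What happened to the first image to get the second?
It was framed with a green border.

A solid green frame runs around the edge of the second image, with the content slightly shrunk inside it.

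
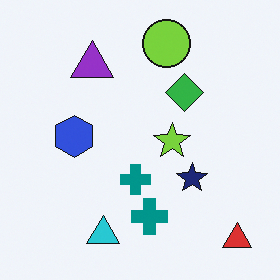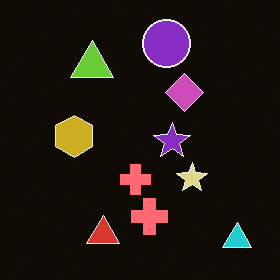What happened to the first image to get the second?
The image was color-inverted (negative).

The light background has become dark and every shape's color is its complement — a photographic negative.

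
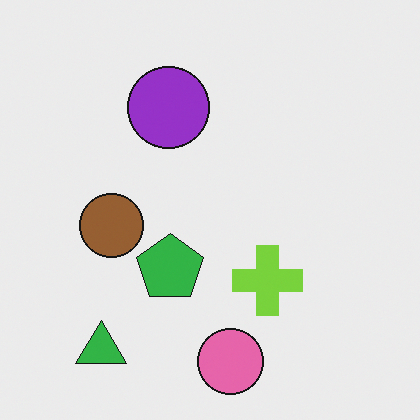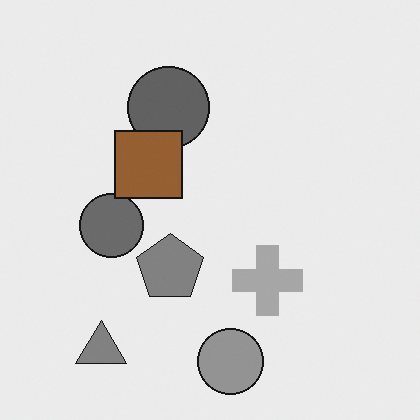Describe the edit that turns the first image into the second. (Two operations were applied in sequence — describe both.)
The second image is the first converted to grayscale, then overlaid with an additional brown square.

All color is removed — every shape is now a shade of grey. A brown square appears in the second image that is absent from the first.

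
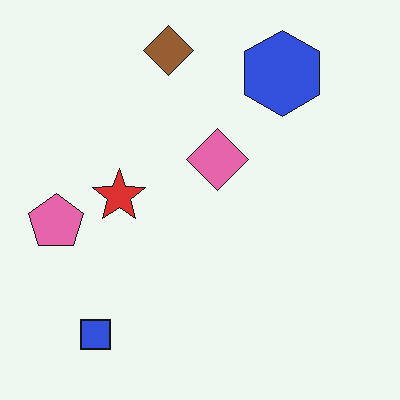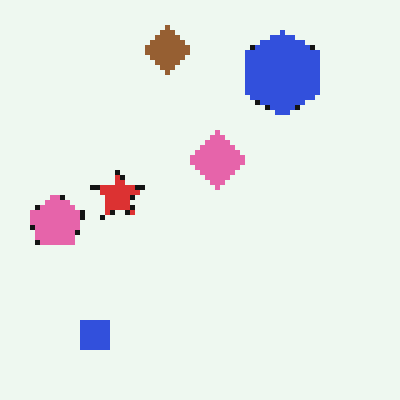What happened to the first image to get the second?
The transformation is: lightly pixelated (a mild mosaic effect).

Shapes are reduced to large square blocks; fine edges and outlines are lost — a downscale-then-upscale (mosaic) effect.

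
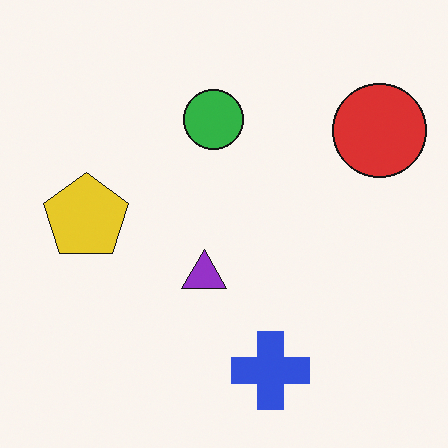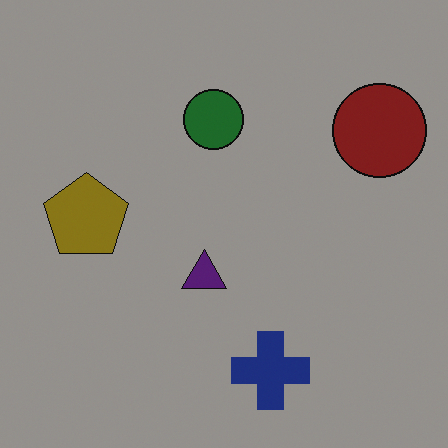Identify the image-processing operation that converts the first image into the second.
Noticeably darkened.

Every pixel — background and shapes alike — is uniformly darkened.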